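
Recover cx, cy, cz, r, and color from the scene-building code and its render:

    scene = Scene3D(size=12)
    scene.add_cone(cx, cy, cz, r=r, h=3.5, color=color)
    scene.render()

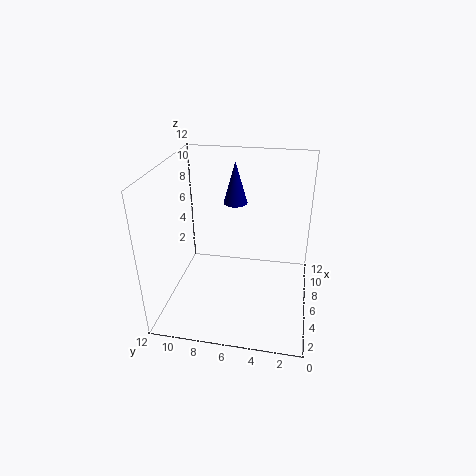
cx = 7.5, cy = 6.5, cz = 8.5, r = 1, color = 'navy'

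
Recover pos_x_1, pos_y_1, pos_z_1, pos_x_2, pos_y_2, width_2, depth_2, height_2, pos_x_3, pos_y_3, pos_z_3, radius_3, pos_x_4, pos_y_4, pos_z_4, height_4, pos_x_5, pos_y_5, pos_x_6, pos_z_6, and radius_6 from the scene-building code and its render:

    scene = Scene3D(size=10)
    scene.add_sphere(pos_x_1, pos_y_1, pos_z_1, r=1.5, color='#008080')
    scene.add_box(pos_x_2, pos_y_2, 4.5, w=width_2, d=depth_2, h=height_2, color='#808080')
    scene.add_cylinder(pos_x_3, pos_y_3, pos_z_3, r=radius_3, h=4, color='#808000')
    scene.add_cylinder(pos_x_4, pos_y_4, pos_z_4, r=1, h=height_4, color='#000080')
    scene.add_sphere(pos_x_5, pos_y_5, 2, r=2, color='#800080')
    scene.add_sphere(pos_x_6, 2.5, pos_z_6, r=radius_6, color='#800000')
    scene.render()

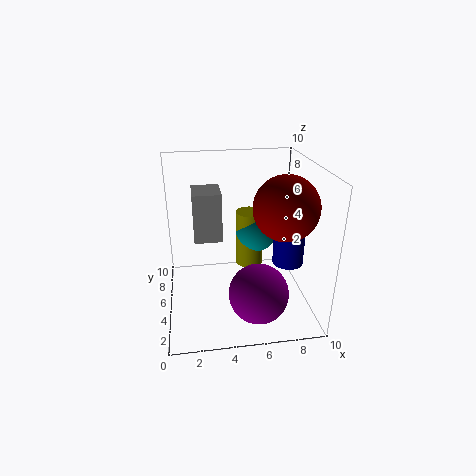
pos_x_1 = 6.5, pos_y_1 = 6, pos_z_1 = 5, pos_x_2 = 2, pos_y_2 = 5.5, width_2 = 2, depth_2 = 2.5, height_2 = 3.5, pos_x_3 = 6, pos_y_3 = 6, pos_z_3 = 2.5, radius_3 = 1, pos_x_4 = 8, pos_y_4 = 3, pos_z_4 = 4, height_4 = 4.5, pos_x_5 = 6, pos_y_5 = 2.5, pos_x_6 = 7.5, pos_z_6 = 8, radius_6 = 2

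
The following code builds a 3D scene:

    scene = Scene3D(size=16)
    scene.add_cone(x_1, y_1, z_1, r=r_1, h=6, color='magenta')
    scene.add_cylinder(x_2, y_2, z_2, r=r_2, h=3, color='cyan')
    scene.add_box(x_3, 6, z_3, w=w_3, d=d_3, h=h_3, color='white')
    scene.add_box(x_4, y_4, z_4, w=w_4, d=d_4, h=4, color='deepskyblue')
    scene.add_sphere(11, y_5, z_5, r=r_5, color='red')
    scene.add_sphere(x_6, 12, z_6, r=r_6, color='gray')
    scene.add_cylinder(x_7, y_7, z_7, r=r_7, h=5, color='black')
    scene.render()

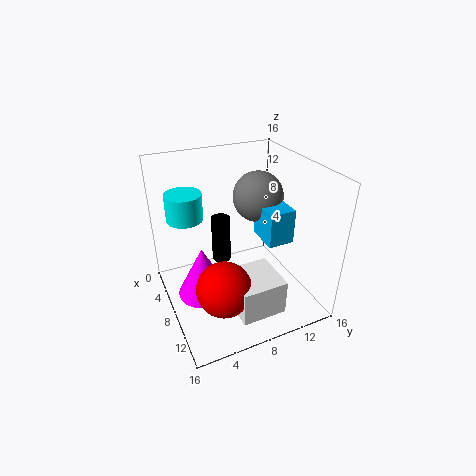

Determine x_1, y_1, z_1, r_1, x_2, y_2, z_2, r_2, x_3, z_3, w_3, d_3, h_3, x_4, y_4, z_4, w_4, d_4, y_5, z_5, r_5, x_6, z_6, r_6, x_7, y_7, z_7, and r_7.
x_1 = 7; y_1 = 4; z_1 = 1; r_1 = 3; x_2 = 5; y_2 = 3; z_2 = 10; r_2 = 2; x_3 = 9; z_3 = 1; w_3 = 5; d_3 = 5; h_3 = 4; x_4 = 6; y_4 = 11; z_4 = 7; w_4 = 4; d_4 = 3; y_5 = 5; z_5 = 4; r_5 = 3; x_6 = 5; z_6 = 11; r_6 = 3; x_7 = 8; y_7 = 6; z_7 = 6; r_7 = 1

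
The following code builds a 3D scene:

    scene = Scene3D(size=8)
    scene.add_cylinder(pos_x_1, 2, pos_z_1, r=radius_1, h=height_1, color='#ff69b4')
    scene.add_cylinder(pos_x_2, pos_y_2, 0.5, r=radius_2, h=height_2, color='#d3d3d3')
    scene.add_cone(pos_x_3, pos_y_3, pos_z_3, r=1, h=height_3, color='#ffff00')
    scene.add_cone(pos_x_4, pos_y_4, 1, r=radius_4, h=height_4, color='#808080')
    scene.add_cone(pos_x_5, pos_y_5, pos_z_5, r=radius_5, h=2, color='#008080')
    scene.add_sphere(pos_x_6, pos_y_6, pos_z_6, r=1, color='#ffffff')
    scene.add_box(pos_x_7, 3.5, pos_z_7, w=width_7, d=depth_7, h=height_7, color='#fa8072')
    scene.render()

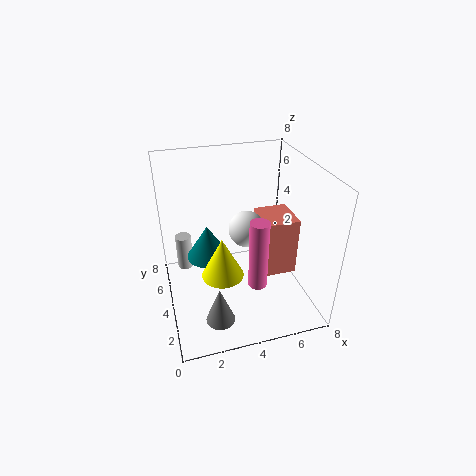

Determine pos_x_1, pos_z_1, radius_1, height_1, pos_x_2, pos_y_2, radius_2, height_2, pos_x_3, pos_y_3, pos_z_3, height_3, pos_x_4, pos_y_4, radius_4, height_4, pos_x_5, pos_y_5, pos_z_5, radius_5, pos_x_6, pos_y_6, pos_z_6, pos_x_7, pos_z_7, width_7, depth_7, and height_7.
pos_x_1 = 4.5
pos_z_1 = 2.25
radius_1 = 0.5
height_1 = 3.75
pos_x_2 = 1.25
pos_y_2 = 7
radius_2 = 0.5
height_2 = 2.25
pos_x_3 = 2.5
pos_y_3 = 1.5
pos_z_3 = 3.75
height_3 = 2
pos_x_4 = 2.25
pos_y_4 = 1.25
radius_4 = 0.75
height_4 = 2
pos_x_5 = 2.5
pos_y_5 = 5.25
pos_z_5 = 2.25
radius_5 = 1.25
pos_x_6 = 4.5
pos_y_6 = 4
pos_z_6 = 4.5
pos_x_7 = 5.5
pos_z_7 = 1.25
width_7 = 2
depth_7 = 2.25
height_7 = 3.5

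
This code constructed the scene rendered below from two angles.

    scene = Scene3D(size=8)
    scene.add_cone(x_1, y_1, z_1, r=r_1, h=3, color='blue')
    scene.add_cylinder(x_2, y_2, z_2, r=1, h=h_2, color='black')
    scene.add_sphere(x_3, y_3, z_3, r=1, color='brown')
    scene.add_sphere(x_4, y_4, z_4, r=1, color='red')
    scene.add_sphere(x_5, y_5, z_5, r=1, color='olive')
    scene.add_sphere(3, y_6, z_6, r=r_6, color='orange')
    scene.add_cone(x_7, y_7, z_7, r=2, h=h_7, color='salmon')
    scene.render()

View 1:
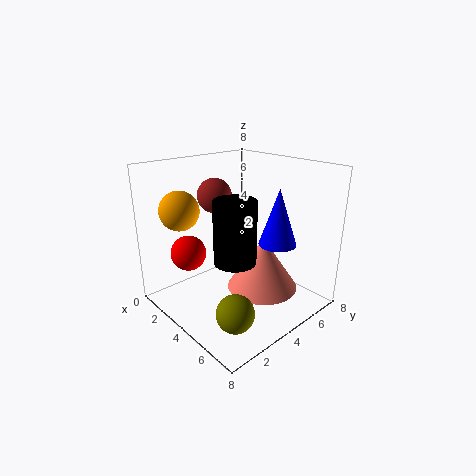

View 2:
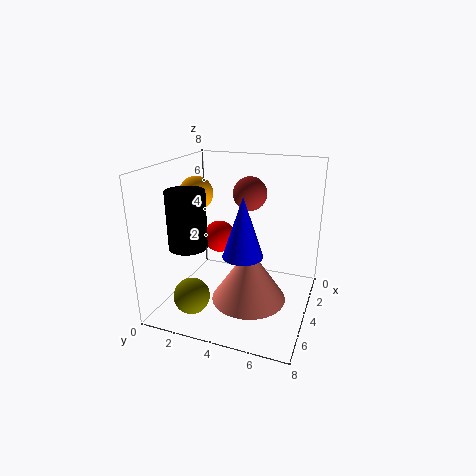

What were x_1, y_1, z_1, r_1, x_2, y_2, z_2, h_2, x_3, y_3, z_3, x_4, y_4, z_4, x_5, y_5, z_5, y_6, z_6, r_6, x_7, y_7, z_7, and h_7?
x_1 = 6; y_1 = 5; z_1 = 4; r_1 = 1; x_2 = 6; y_2 = 2; z_2 = 4; h_2 = 3; x_3 = 2; y_3 = 4; z_3 = 6; x_4 = 2; y_4 = 2; z_4 = 3; x_5 = 6; y_5 = 2; z_5 = 1; y_6 = 1; z_6 = 6; r_6 = 1; x_7 = 5; y_7 = 5; z_7 = 1; h_7 = 3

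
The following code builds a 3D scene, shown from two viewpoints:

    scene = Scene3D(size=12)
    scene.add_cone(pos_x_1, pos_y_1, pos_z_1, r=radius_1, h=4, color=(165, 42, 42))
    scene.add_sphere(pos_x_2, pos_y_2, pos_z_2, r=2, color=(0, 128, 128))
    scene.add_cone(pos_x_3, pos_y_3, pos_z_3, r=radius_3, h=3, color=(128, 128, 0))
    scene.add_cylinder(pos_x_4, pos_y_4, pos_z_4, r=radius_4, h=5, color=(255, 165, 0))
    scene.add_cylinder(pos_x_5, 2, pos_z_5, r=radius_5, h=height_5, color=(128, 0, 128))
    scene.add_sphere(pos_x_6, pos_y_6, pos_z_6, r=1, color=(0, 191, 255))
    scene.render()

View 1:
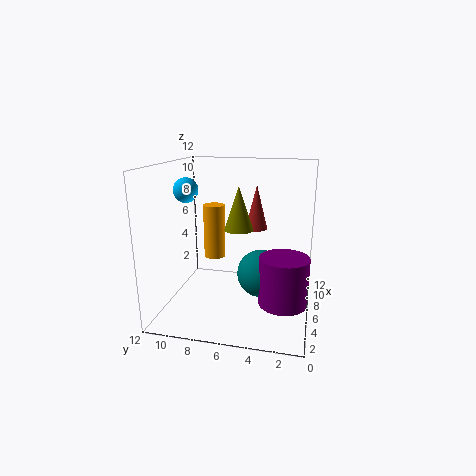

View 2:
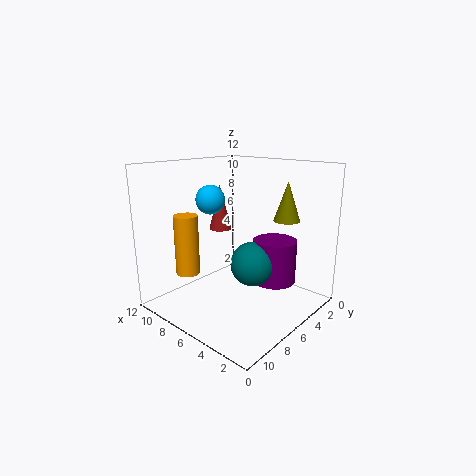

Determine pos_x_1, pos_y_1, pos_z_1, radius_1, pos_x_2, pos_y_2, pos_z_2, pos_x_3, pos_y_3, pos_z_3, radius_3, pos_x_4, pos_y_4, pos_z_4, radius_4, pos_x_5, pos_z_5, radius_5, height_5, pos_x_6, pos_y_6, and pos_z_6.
pos_x_1 = 9; pos_y_1 = 5; pos_z_1 = 6; radius_1 = 1; pos_x_2 = 6; pos_y_2 = 4; pos_z_2 = 3; pos_x_3 = 2; pos_y_3 = 5; pos_z_3 = 8; radius_3 = 1; pos_x_4 = 9; pos_y_4 = 9; pos_z_4 = 3; radius_4 = 1; pos_x_5 = 5; pos_z_5 = 1; radius_5 = 2; height_5 = 4; pos_x_6 = 5; pos_y_6 = 10; pos_z_6 = 10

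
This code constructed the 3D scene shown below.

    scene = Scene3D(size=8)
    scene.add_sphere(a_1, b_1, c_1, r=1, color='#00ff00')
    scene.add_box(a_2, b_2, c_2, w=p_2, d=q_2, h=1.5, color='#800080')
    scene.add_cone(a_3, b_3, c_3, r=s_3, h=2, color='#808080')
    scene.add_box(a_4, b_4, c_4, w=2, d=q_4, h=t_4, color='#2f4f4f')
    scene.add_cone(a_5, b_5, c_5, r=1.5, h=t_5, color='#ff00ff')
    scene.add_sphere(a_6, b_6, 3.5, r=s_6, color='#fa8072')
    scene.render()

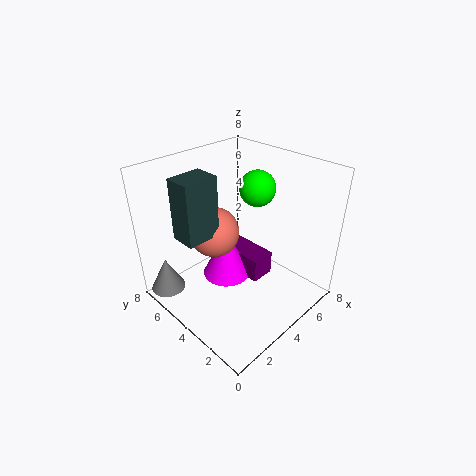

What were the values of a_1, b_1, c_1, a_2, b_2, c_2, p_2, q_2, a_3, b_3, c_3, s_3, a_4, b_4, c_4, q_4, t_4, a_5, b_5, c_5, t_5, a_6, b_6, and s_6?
a_1 = 5.5, b_1 = 4, c_1 = 6.5, a_2 = 5, b_2 = 3.5, c_2 = 0.5, p_2 = 1.5, q_2 = 3, a_3 = 1, b_3 = 7, c_3 = 0.5, s_3 = 1, a_4 = 1.5, b_4 = 5, c_4 = 4, q_4 = 1.5, t_4 = 3.5, a_5 = 4.5, b_5 = 5.5, c_5 = 0.5, t_5 = 3, a_6 = 4, b_6 = 6, s_6 = 1.5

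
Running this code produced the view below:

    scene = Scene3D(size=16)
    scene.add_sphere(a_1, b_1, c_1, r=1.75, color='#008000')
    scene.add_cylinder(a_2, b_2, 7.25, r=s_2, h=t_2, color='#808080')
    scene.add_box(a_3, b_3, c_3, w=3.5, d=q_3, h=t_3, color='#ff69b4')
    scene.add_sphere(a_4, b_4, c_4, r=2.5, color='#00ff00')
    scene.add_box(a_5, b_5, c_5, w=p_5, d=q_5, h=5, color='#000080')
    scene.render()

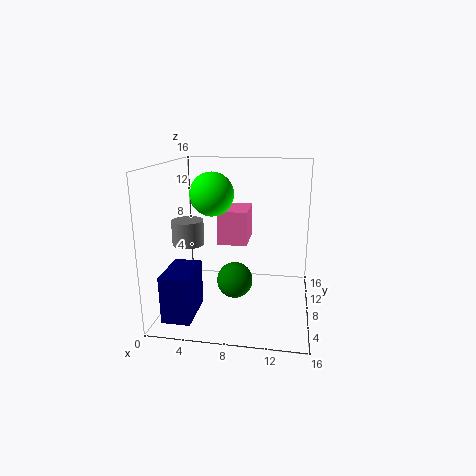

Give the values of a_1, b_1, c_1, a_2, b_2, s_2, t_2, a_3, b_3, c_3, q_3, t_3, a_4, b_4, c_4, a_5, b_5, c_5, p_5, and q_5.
a_1 = 8.5
b_1 = 3.25
c_1 = 5.25
a_2 = 2.5
b_2 = 7.25
s_2 = 1.75
t_2 = 2.75
a_3 = 5.25
b_3 = 9.5
c_3 = 6.5
q_3 = 5
t_3 = 4
a_4 = 4.75
b_4 = 9.5
c_4 = 12.5
a_5 = 1.25
b_5 = 1.25
c_5 = 0.75
p_5 = 3
q_5 = 5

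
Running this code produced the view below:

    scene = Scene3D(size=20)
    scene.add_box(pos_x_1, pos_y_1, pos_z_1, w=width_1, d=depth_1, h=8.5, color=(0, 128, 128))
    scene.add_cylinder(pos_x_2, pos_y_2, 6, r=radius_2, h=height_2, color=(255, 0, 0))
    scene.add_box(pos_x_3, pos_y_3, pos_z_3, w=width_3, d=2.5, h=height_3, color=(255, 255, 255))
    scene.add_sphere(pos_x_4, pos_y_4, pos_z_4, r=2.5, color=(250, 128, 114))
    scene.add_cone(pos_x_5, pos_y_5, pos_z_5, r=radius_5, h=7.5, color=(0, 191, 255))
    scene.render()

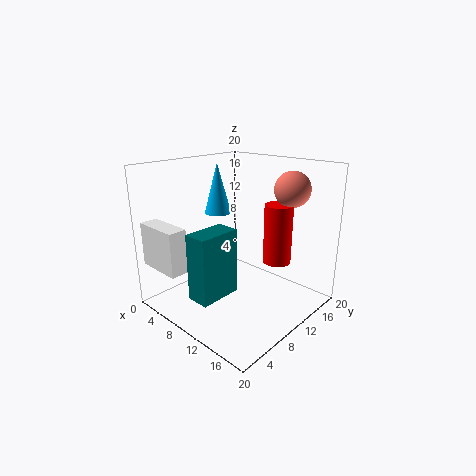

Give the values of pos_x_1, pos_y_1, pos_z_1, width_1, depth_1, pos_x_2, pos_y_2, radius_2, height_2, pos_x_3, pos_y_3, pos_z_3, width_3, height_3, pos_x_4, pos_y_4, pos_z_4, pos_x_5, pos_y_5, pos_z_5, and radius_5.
pos_x_1 = 10
pos_y_1 = 1
pos_z_1 = 4.5
width_1 = 3
depth_1 = 5.5
pos_x_2 = 13.5
pos_y_2 = 14.5
radius_2 = 2
height_2 = 8.5
pos_x_3 = 1
pos_y_3 = 0.5
pos_z_3 = 6.5
width_3 = 6.5
height_3 = 6
pos_x_4 = 14.5
pos_y_4 = 16
pos_z_4 = 16.5
pos_x_5 = 4
pos_y_5 = 12
pos_z_5 = 12
radius_5 = 2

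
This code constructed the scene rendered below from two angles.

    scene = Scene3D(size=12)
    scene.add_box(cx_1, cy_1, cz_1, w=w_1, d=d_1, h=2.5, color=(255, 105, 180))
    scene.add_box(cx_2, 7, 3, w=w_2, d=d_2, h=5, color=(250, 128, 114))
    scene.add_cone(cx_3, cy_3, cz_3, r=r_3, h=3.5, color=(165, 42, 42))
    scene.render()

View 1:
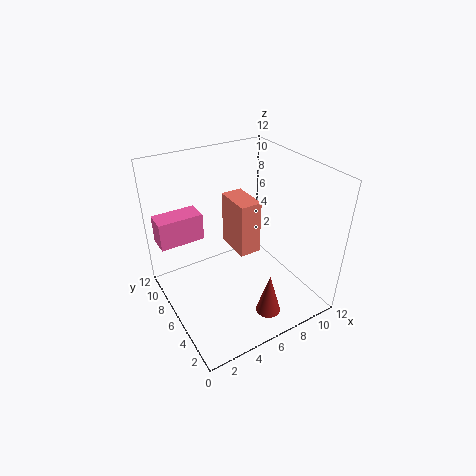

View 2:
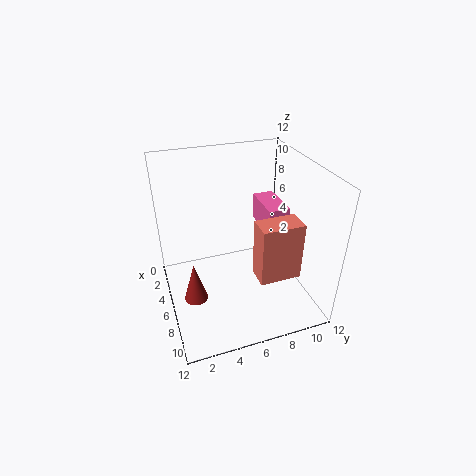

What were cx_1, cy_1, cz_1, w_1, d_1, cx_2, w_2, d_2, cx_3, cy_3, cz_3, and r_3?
cx_1 = 0.5; cy_1 = 9.5; cz_1 = 4.5; w_1 = 4; d_1 = 2; cx_2 = 7; w_2 = 2; d_2 = 3.5; cx_3 = 6.5; cy_3 = 2; cz_3 = 1; r_3 = 1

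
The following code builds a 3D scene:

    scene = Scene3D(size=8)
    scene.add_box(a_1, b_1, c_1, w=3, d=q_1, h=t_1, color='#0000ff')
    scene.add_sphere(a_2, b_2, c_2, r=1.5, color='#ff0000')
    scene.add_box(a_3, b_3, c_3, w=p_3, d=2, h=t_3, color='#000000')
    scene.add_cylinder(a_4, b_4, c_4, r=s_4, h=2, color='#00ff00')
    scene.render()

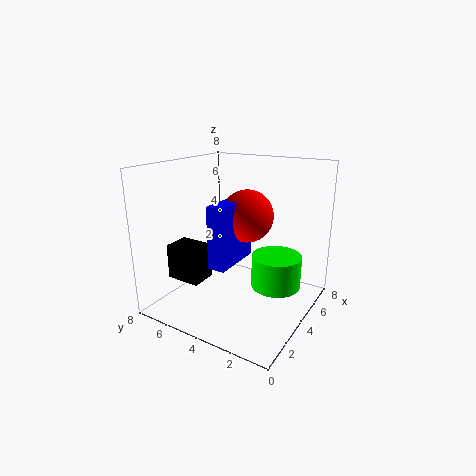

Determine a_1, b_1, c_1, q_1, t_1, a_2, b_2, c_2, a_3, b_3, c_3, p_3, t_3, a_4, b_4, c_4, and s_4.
a_1 = 2.5
b_1 = 4
c_1 = 2.5
q_1 = 1
t_1 = 3.5
a_2 = 5
b_2 = 4
c_2 = 5
a_3 = 2
b_3 = 5.5
c_3 = 1.5
p_3 = 1.5
t_3 = 2
a_4 = 6
b_4 = 2.5
c_4 = 0.5
s_4 = 1.5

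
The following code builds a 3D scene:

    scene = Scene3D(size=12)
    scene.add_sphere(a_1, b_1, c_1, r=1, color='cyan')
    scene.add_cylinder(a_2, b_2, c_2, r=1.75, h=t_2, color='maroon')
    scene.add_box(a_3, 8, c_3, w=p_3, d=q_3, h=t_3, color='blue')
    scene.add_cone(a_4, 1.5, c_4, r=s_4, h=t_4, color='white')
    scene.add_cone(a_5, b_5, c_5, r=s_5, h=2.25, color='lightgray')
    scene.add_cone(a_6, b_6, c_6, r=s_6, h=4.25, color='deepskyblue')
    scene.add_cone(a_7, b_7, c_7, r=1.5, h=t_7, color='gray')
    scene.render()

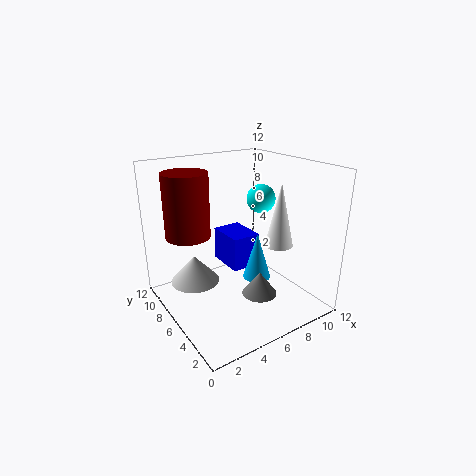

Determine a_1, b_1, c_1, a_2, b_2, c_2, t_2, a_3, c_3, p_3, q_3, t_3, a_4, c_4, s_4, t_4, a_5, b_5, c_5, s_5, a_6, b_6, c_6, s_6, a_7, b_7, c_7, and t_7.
a_1 = 5.75
b_1 = 2.75
c_1 = 10.25
a_2 = 2
b_2 = 7
c_2 = 6.75
t_2 = 5
a_3 = 7
c_3 = 1.5
p_3 = 2.75
q_3 = 3.75
t_3 = 3.25
a_4 = 6.5
c_4 = 7
s_4 = 1
t_4 = 4.5
a_5 = 2.5
b_5 = 7.25
c_5 = 2.5
s_5 = 2
a_6 = 8.25
b_6 = 6.25
c_6 = 1.5
s_6 = 1.25
a_7 = 7.25
b_7 = 4.5
c_7 = 1
t_7 = 2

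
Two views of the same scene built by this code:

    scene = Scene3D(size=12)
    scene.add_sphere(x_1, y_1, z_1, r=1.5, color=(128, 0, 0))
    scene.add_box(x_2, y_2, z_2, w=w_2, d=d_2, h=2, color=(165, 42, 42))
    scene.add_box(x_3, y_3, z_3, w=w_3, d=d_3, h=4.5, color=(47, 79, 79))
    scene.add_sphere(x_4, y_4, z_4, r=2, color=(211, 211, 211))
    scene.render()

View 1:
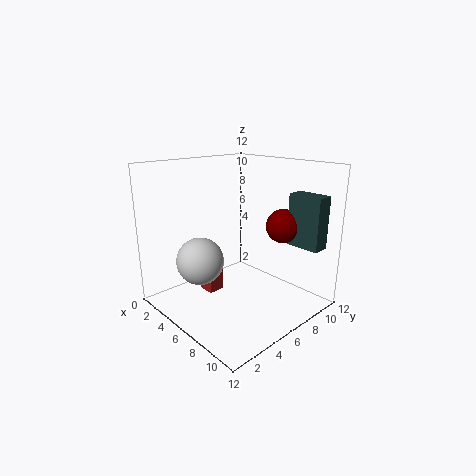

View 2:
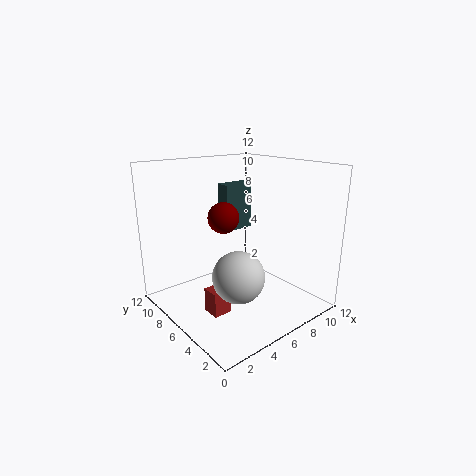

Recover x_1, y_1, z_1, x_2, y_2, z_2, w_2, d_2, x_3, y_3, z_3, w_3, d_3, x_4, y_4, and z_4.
x_1 = 7.5; y_1 = 10; z_1 = 6.5; x_2 = 2.5; y_2 = 4.5; z_2 = 0.5; w_2 = 1.5; d_2 = 1.5; x_3 = 8; y_3 = 10; z_3 = 5; w_3 = 3; d_3 = 1.5; x_4 = 4; y_4 = 3.5; z_4 = 4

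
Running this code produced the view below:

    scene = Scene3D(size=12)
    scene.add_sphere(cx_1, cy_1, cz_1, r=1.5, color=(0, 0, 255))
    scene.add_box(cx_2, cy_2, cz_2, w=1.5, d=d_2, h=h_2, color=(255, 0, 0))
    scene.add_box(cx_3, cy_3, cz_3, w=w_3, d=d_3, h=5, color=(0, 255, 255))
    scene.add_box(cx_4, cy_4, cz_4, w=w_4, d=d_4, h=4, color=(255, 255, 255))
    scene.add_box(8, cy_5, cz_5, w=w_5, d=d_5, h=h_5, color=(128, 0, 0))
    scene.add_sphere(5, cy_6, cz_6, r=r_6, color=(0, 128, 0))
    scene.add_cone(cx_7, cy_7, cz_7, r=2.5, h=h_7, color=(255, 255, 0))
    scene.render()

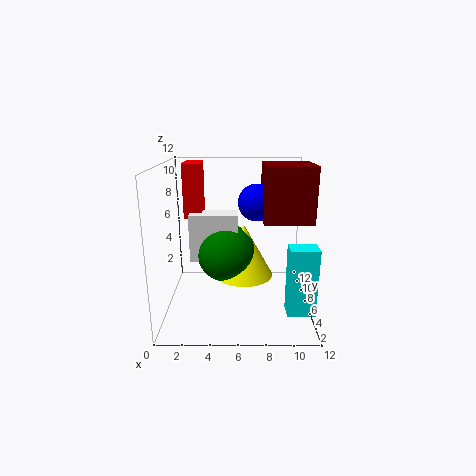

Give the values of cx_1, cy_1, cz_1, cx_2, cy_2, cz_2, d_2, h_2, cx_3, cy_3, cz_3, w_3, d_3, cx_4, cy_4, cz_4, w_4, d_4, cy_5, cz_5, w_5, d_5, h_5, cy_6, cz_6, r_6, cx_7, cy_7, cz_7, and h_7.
cx_1 = 7.5
cy_1 = 6
cz_1 = 9
cx_2 = 1.5
cy_2 = 6.5
cz_2 = 7.5
d_2 = 2.5
h_2 = 4.5
cx_3 = 9.5
cy_3 = 0.5
cz_3 = 2
w_3 = 2
d_3 = 1.5
cx_4 = 2
cy_4 = 5.5
cz_4 = 4
w_4 = 4
d_4 = 2
cy_5 = 4.5
cz_5 = 7.5
w_5 = 4
d_5 = 4
h_5 = 4.5
cy_6 = 6.5
cz_6 = 4.5
r_6 = 2.5
cx_7 = 6.5
cy_7 = 6.5
cz_7 = 2.5
h_7 = 4.5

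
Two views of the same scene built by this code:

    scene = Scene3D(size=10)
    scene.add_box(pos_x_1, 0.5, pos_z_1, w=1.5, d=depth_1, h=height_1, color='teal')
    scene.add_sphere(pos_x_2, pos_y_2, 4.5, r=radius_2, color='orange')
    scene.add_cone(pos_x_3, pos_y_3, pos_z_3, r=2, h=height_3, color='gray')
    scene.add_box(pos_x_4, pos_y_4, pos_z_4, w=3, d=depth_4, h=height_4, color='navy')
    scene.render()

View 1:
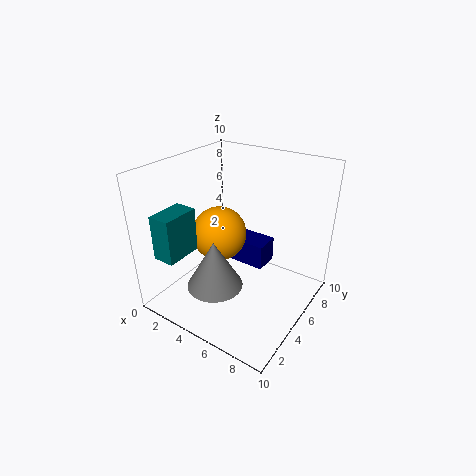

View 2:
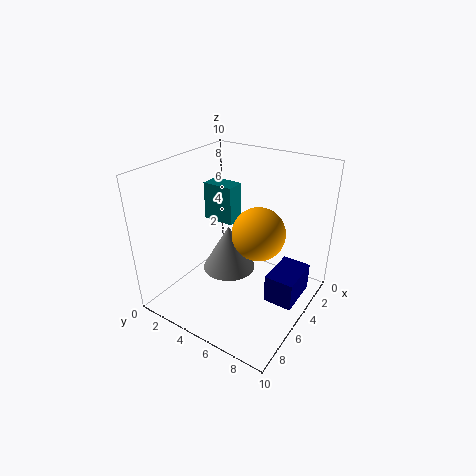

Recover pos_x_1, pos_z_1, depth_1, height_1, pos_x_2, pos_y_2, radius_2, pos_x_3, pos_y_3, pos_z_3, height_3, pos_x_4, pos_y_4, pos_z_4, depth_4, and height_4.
pos_x_1 = 1.5, pos_z_1 = 4.5, depth_1 = 2.5, height_1 = 3, pos_x_2 = 3, pos_y_2 = 5.5, radius_2 = 2, pos_x_3 = 4, pos_y_3 = 3.5, pos_z_3 = 1.5, height_3 = 3.5, pos_x_4 = 2.5, pos_y_4 = 7.5, pos_z_4 = 1, depth_4 = 2, height_4 = 2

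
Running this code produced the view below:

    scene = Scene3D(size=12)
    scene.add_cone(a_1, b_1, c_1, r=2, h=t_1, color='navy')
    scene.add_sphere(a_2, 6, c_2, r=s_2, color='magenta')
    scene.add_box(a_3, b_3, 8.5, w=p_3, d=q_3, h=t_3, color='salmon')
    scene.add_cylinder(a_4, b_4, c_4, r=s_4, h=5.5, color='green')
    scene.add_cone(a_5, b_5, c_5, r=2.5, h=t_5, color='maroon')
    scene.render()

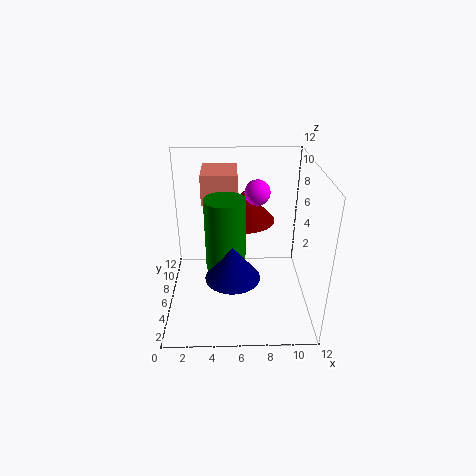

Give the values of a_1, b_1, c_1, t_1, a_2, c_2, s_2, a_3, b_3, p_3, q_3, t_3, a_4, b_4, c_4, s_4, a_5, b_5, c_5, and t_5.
a_1 = 5.5; b_1 = 2; c_1 = 5; t_1 = 2.5; a_2 = 7.5; c_2 = 10; s_2 = 1; a_3 = 3; b_3 = 7; p_3 = 3; q_3 = 3.5; t_3 = 2.5; a_4 = 5; b_4 = 3.5; c_4 = 5; s_4 = 1.5; a_5 = 6.5; b_5 = 6.5; c_5 = 7.5; t_5 = 2.5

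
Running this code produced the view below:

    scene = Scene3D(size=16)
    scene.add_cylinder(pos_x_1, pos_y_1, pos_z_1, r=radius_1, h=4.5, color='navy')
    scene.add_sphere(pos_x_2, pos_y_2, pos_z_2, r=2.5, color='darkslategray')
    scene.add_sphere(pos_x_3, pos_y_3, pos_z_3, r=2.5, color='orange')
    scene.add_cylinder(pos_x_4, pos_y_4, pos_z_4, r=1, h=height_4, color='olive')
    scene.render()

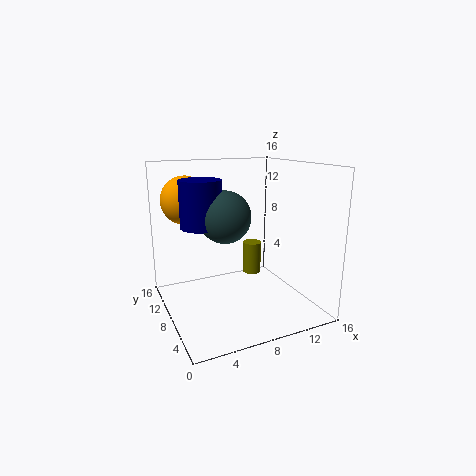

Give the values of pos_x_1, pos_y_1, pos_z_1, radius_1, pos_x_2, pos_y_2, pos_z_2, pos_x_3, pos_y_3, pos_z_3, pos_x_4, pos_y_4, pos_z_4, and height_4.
pos_x_1 = 3; pos_y_1 = 5.5; pos_z_1 = 10.5; radius_1 = 2; pos_x_2 = 5; pos_y_2 = 4.5; pos_z_2 = 11.5; pos_x_3 = 2.5; pos_y_3 = 9; pos_z_3 = 12.5; pos_x_4 = 9.5; pos_y_4 = 7.5; pos_z_4 = 4; height_4 = 3.5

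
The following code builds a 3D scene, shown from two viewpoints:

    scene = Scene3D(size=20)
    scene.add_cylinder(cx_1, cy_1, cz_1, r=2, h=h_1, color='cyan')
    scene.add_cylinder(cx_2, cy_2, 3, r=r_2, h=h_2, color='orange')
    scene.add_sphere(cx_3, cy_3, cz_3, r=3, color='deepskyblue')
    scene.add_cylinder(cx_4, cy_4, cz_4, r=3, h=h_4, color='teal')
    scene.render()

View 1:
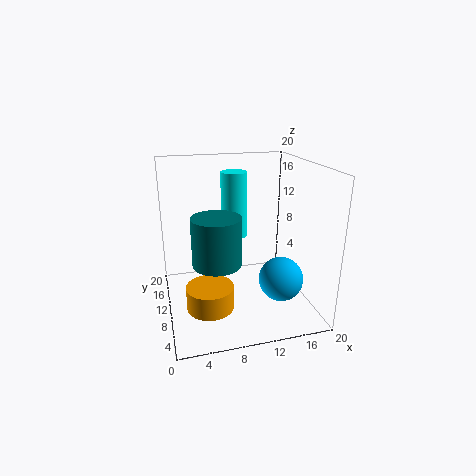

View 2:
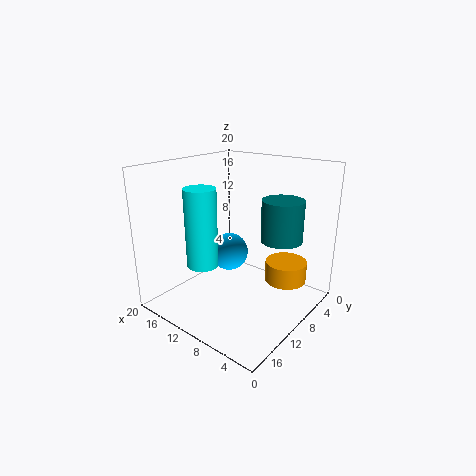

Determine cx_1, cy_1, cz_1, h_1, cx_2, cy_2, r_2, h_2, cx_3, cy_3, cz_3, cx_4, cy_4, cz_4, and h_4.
cx_1 = 11; cy_1 = 16; cz_1 = 8; h_1 = 10; cx_2 = 5; cy_2 = 5; r_2 = 3; h_2 = 3; cx_3 = 15; cy_3 = 6; cz_3 = 5; cx_4 = 6; cy_4 = 5; cz_4 = 9; h_4 = 6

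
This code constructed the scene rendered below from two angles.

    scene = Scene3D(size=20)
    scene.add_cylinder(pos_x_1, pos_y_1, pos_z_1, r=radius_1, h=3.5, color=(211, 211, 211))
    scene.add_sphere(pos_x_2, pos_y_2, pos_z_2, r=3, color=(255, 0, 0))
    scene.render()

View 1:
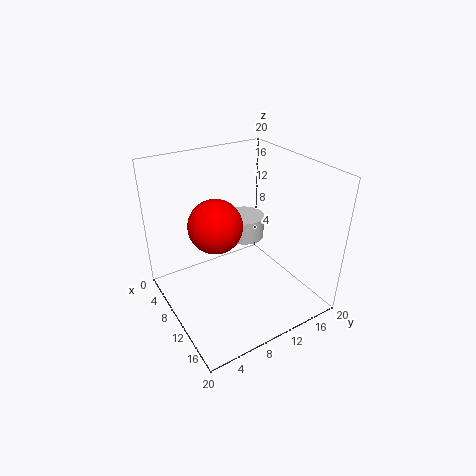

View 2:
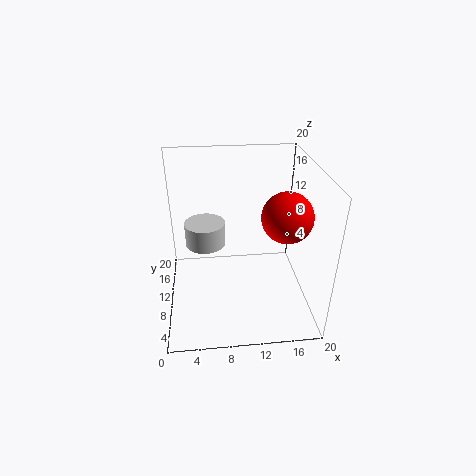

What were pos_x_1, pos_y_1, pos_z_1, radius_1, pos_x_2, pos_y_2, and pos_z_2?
pos_x_1 = 5.5; pos_y_1 = 14; pos_z_1 = 7; radius_1 = 3; pos_x_2 = 15; pos_y_2 = 4; pos_z_2 = 16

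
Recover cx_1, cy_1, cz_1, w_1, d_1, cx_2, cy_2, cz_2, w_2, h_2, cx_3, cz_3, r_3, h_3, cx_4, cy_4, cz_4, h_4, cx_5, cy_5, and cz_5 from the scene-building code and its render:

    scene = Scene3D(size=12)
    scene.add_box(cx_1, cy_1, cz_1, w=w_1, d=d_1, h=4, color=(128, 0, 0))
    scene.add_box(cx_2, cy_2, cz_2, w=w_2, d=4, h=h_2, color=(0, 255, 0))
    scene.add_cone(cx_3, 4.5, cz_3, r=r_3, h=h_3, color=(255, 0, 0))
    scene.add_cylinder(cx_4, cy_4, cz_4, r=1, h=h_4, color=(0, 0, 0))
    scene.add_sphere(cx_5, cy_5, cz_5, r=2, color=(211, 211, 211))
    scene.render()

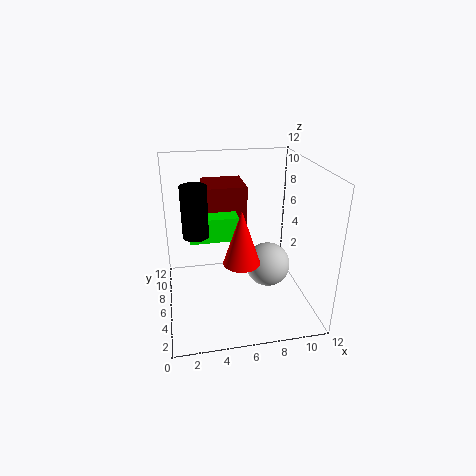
cx_1 = 3.5
cy_1 = 7
cz_1 = 6
w_1 = 3.5
d_1 = 3.5
cx_2 = 2
cy_2 = 5.5
cz_2 = 6
w_2 = 4
h_2 = 2
cx_3 = 6
cz_3 = 4.5
r_3 = 1.5
h_3 = 4.5
cx_4 = 2.5
cy_4 = 5
cz_4 = 7
h_4 = 4
cx_5 = 9
cy_5 = 7
cz_5 = 2.5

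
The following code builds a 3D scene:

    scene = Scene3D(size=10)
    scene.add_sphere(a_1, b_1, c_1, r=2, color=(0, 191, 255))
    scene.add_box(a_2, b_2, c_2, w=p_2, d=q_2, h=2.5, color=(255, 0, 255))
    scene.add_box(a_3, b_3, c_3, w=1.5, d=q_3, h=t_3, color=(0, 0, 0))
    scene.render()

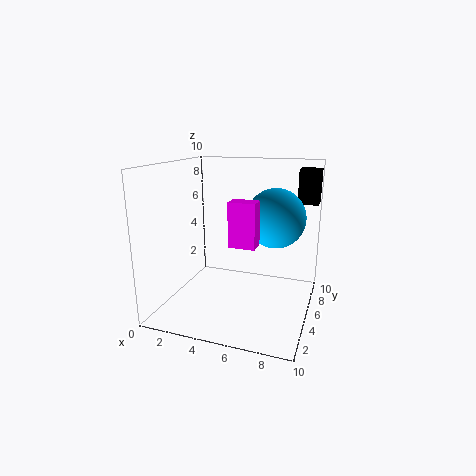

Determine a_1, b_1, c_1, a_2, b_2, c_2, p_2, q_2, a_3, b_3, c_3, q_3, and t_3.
a_1 = 7.5; b_1 = 5.5; c_1 = 6.5; a_2 = 6; b_2 = 0.5; c_2 = 6; p_2 = 1.5; q_2 = 1; a_3 = 8.5; b_3 = 8; c_3 = 7; q_3 = 1.5; t_3 = 2.5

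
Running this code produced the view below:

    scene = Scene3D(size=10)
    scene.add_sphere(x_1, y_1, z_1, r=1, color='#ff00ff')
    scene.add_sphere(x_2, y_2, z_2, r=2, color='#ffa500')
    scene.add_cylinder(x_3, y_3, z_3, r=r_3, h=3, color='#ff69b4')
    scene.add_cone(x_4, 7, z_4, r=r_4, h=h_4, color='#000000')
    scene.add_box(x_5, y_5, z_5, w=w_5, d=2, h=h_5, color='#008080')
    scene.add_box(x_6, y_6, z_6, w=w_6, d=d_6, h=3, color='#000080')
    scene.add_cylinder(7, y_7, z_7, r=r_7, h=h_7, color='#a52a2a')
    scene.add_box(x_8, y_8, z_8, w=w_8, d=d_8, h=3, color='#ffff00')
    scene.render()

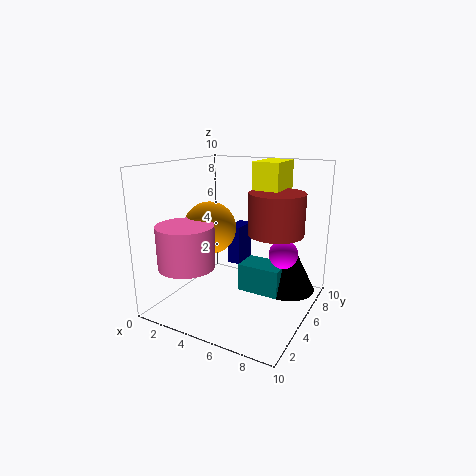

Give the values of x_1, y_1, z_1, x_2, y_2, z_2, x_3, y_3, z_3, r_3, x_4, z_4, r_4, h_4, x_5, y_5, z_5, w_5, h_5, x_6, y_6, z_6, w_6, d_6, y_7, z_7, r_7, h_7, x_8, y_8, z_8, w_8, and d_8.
x_1 = 8, y_1 = 6, z_1 = 4, x_2 = 2, y_2 = 6, z_2 = 5, x_3 = 2, y_3 = 3, z_3 = 3, r_3 = 2, x_4 = 8, z_4 = 1, r_4 = 2, h_4 = 4, x_5 = 5, y_5 = 5, z_5 = 1, w_5 = 3, h_5 = 2, x_6 = 3, y_6 = 7, z_6 = 2, w_6 = 1, d_6 = 2, y_7 = 7, z_7 = 5, r_7 = 2, h_7 = 3, x_8 = 5, y_8 = 7, z_8 = 7, w_8 = 2, d_8 = 3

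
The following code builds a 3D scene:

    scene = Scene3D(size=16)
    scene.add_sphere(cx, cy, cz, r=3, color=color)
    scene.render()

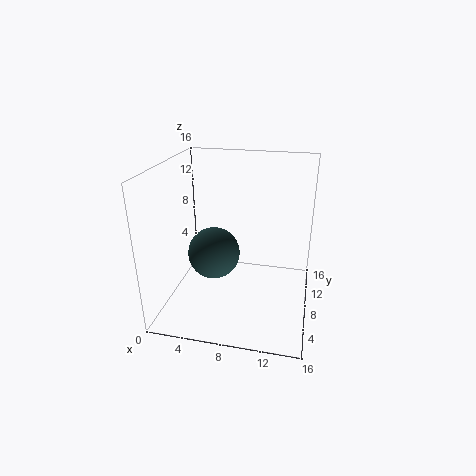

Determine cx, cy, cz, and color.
cx = 5; cy = 8.5; cz = 5.5; color = 'darkslategray'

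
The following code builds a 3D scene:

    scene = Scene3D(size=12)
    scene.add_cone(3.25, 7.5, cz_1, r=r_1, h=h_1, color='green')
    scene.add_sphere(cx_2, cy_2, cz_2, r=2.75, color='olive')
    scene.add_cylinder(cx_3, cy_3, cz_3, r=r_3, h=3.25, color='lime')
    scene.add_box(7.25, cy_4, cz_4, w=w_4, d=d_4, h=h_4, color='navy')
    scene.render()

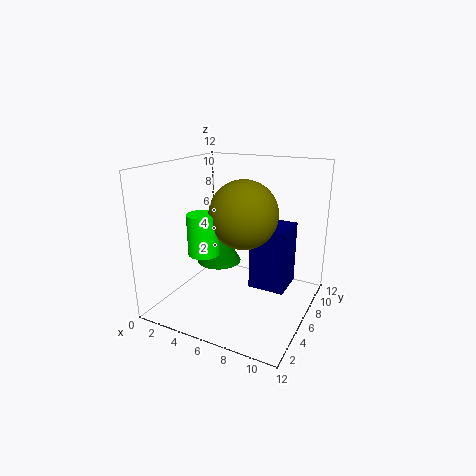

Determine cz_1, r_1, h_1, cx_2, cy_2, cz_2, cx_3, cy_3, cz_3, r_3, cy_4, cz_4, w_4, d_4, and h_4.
cz_1 = 2.75; r_1 = 2; h_1 = 3.5; cx_2 = 6.75; cy_2 = 5.5; cz_2 = 8.25; cx_3 = 4.25; cy_3 = 3.5; cz_3 = 5.25; r_3 = 1.25; cy_4 = 5.5; cz_4 = 2; w_4 = 3; d_4 = 3; h_4 = 5.25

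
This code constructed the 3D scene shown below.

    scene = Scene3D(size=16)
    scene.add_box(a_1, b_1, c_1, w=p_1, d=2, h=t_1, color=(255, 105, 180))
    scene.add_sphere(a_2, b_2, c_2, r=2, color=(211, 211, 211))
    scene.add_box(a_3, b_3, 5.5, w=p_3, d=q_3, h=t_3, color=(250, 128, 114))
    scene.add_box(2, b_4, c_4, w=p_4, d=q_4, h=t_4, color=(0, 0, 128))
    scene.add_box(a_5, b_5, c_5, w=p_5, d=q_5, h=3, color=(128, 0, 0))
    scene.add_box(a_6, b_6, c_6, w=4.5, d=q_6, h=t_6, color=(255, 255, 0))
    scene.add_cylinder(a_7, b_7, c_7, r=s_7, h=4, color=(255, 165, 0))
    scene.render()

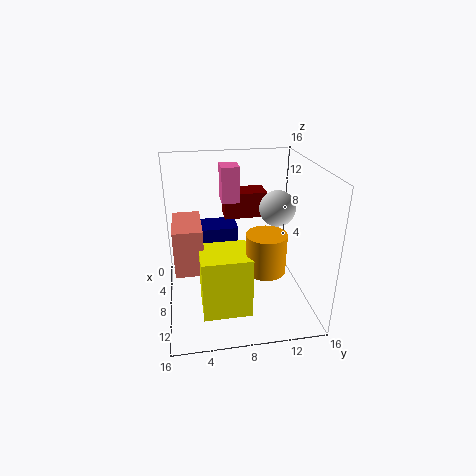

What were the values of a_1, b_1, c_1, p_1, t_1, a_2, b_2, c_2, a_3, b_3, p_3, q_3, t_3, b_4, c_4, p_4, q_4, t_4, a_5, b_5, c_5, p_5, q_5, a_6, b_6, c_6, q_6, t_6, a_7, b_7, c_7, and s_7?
a_1 = 4; b_1 = 6.5; c_1 = 11.5; p_1 = 2.5; t_1 = 4; a_2 = 7.5; b_2 = 12.5; c_2 = 11; a_3 = 5.5; b_3 = 1; p_3 = 5.5; q_3 = 3; t_3 = 5; b_4 = 4; c_4 = 1; p_4 = 3.5; q_4 = 4.5; t_4 = 7; a_5 = 2; b_5 = 7; c_5 = 9; p_5 = 3; q_5 = 5; a_6 = 9.5; b_6 = 3.5; c_6 = 2; q_6 = 5; t_6 = 6.5; a_7 = 12.5; b_7 = 10; c_7 = 6.5; s_7 = 2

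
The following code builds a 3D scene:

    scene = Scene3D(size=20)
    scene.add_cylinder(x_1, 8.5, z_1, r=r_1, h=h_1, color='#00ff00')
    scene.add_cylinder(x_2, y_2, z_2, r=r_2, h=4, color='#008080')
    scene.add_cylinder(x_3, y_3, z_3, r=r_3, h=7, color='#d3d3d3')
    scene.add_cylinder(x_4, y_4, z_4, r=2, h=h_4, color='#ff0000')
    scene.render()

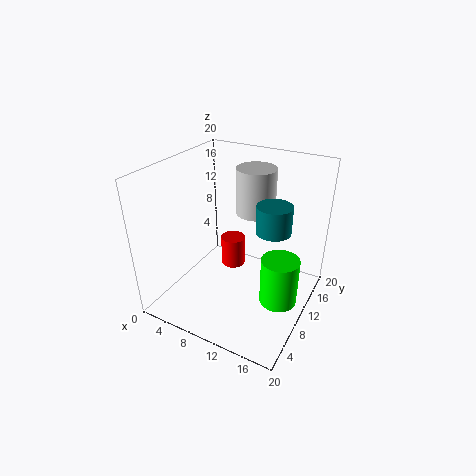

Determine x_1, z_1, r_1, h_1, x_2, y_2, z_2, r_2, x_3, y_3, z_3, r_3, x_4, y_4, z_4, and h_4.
x_1 = 17; z_1 = 3; r_1 = 2.5; h_1 = 6.5; x_2 = 14; y_2 = 13; z_2 = 10.5; r_2 = 2.5; x_3 = 9.5; y_3 = 16.5; z_3 = 11; r_3 = 3; x_4 = 5.5; y_4 = 16.5; z_4 = 0.5; h_4 = 5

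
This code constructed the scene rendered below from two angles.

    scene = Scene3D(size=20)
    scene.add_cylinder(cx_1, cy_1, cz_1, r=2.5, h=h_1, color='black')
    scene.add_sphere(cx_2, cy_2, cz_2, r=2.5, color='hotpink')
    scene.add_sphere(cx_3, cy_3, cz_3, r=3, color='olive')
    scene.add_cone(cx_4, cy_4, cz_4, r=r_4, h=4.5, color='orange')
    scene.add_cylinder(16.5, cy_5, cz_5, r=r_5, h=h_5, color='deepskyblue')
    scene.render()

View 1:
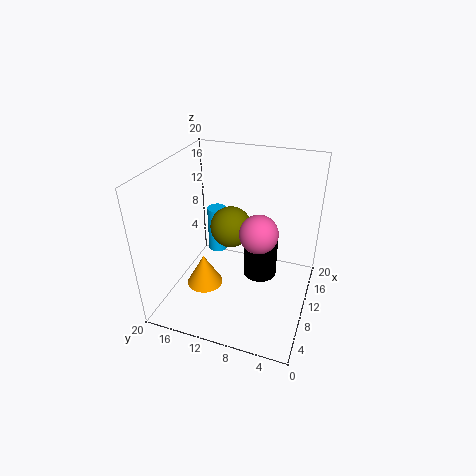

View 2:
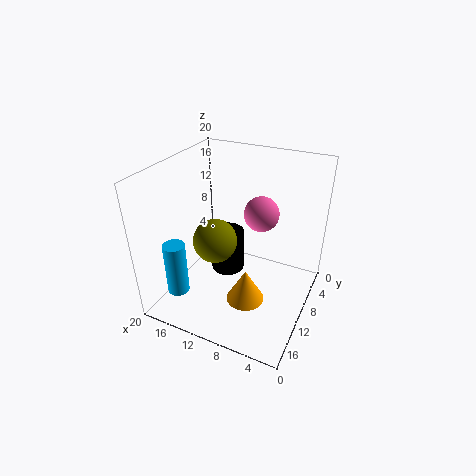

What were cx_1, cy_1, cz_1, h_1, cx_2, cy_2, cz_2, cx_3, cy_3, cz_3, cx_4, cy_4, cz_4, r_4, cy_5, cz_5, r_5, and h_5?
cx_1 = 13
cy_1 = 7.5
cz_1 = 2.5
h_1 = 6.5
cx_2 = 8
cy_2 = 6.5
cz_2 = 12.5
cx_3 = 12.5
cy_3 = 12
cz_3 = 10
cx_4 = 7
cy_4 = 14
cz_4 = 3.5
r_4 = 2.5
cy_5 = 16
cz_5 = 3
r_5 = 1.5
h_5 = 7.5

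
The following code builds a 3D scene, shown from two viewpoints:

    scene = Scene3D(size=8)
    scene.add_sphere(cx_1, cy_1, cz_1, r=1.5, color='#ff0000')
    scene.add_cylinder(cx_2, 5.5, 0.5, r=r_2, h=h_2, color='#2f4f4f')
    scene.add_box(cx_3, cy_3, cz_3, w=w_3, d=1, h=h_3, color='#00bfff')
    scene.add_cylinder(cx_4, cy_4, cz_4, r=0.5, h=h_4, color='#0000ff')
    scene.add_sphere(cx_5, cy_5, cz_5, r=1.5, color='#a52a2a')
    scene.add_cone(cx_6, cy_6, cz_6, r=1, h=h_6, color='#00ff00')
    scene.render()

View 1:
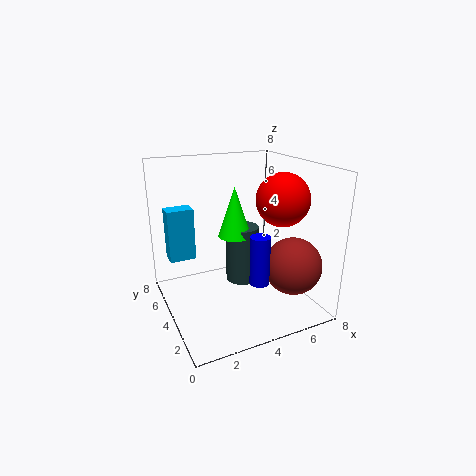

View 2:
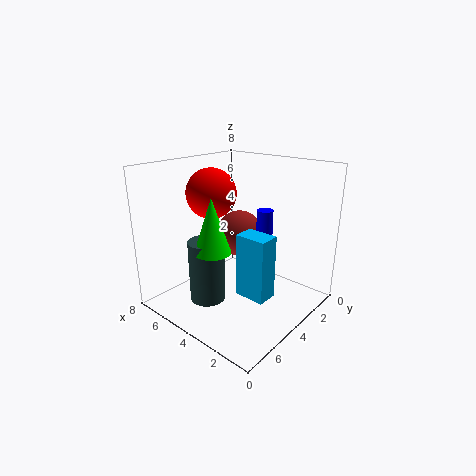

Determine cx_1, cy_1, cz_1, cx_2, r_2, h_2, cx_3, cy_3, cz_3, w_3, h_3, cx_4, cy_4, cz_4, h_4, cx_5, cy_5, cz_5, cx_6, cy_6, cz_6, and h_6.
cx_1 = 6.5
cy_1 = 3.5
cz_1 = 6
cx_2 = 5
r_2 = 1
h_2 = 3.5
cx_3 = 0.5
cy_3 = 5.5
cz_3 = 2.5
w_3 = 1.5
h_3 = 3
cx_4 = 4
cy_4 = 1.5
cz_4 = 2.5
h_4 = 2.5
cx_5 = 6
cy_5 = 1.5
cz_5 = 3
cx_6 = 4.5
cy_6 = 5.5
cz_6 = 3.5
h_6 = 3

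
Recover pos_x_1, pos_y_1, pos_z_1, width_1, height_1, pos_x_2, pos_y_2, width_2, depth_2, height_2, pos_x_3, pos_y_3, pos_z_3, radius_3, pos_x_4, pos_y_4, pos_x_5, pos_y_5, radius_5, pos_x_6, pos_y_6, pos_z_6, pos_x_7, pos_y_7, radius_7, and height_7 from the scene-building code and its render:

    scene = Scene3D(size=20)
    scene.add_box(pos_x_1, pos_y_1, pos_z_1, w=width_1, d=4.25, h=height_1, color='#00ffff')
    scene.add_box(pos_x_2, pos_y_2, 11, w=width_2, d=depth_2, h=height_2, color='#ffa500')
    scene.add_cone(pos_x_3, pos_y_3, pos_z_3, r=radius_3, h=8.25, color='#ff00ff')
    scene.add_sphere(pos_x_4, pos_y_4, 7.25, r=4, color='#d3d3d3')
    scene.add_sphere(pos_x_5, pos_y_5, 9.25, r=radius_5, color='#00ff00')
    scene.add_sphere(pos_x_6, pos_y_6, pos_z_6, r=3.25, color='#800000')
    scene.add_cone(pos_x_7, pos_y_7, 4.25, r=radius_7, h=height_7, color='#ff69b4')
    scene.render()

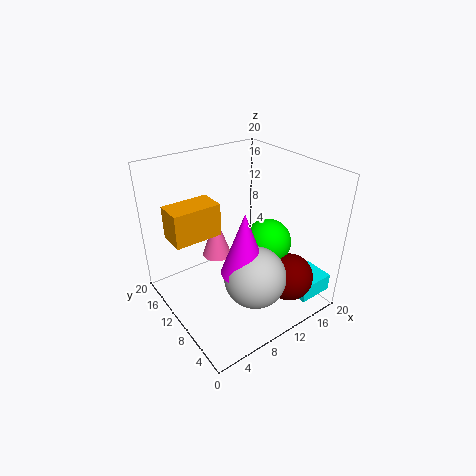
pos_x_1 = 14.75
pos_y_1 = 1
pos_z_1 = 2.25
width_1 = 5
height_1 = 2.5
pos_x_2 = 1.25
pos_y_2 = 10.75
width_2 = 6.5
depth_2 = 3.75
height_2 = 4.5
pos_x_3 = 7.75
pos_y_3 = 5.5
pos_z_3 = 8
radius_3 = 3
pos_x_4 = 8.75
pos_y_4 = 4.5
pos_x_5 = 13.5
pos_y_5 = 7.75
radius_5 = 3.25
pos_x_6 = 14.25
pos_y_6 = 3.75
pos_z_6 = 5.25
pos_x_7 = 10
pos_y_7 = 15.75
radius_7 = 2.25
height_7 = 6.5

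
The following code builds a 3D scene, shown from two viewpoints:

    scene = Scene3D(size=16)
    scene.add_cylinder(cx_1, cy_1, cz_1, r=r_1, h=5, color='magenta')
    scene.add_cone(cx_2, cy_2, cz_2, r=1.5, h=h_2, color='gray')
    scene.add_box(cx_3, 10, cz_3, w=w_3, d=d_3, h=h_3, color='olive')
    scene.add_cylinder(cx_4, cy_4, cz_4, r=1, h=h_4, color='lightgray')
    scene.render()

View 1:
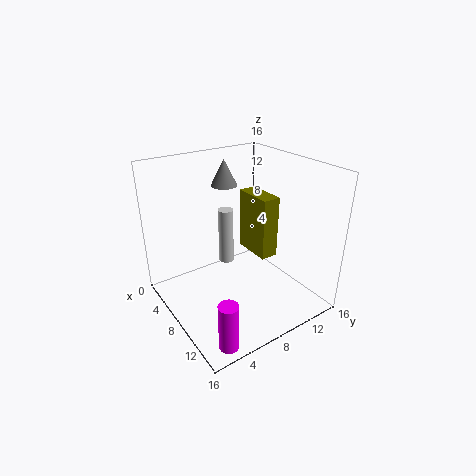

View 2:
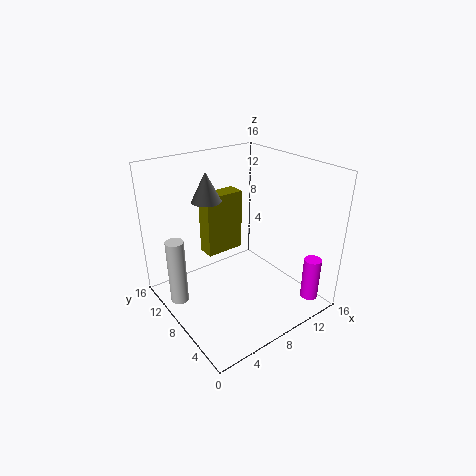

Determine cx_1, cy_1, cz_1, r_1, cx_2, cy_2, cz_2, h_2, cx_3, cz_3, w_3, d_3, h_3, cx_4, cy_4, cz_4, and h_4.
cx_1 = 14.5
cy_1 = 2.5
cz_1 = 0.5
r_1 = 1
cx_2 = 4.5
cy_2 = 8.5
cz_2 = 13
h_2 = 3
cx_3 = 5.5
cz_3 = 5.5
w_3 = 4.5
d_3 = 2
h_3 = 7
cx_4 = 1.5
cy_4 = 10.5
cz_4 = 1
h_4 = 7.5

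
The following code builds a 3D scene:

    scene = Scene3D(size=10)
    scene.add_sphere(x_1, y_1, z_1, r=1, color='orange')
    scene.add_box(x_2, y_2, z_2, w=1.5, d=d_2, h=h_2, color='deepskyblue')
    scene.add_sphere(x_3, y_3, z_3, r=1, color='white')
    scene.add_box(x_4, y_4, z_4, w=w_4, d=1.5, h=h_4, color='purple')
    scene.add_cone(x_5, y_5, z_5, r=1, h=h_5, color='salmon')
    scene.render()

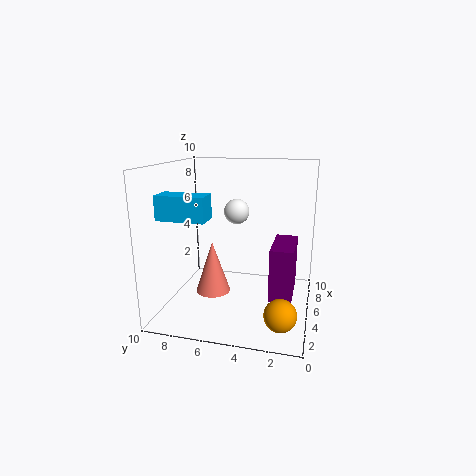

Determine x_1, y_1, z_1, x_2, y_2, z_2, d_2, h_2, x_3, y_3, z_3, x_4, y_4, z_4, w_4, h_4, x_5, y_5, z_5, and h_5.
x_1 = 1.5; y_1 = 1.5; z_1 = 1.5; x_2 = 1; y_2 = 6; z_2 = 7; d_2 = 3; h_2 = 1.5; x_3 = 8.5; y_3 = 6; z_3 = 6; x_4 = 3; y_4 = 1; z_4 = 1.5; w_4 = 3.5; h_4 = 3.5; x_5 = 1; y_5 = 5.5; z_5 = 3; h_5 = 3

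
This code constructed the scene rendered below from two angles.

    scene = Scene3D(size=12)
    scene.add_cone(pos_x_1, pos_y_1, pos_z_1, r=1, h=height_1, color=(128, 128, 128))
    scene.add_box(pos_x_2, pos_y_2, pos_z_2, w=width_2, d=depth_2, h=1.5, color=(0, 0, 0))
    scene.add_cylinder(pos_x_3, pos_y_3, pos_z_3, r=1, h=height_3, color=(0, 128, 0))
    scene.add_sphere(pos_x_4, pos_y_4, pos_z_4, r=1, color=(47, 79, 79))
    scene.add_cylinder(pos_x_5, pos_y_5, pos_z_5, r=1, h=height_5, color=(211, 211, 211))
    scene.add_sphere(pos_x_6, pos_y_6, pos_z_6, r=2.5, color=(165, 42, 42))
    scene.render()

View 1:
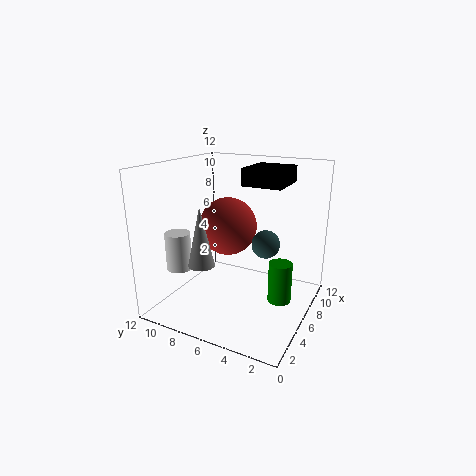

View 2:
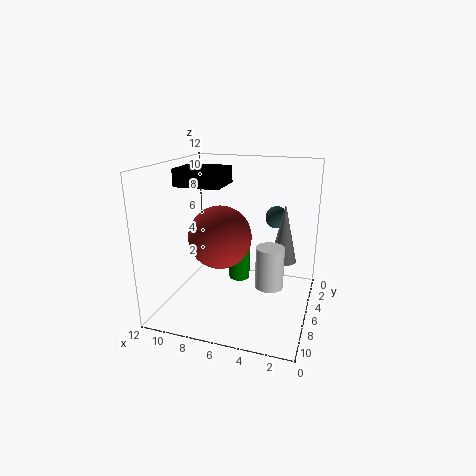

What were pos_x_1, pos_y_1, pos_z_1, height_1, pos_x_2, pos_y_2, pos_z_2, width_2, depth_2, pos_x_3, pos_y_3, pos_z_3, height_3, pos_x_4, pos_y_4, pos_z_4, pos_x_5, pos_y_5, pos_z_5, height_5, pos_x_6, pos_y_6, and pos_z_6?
pos_x_1 = 2
pos_y_1 = 7
pos_z_1 = 5
height_1 = 4.5
pos_x_2 = 7.5
pos_y_2 = 3
pos_z_2 = 10
width_2 = 4
depth_2 = 3.5
pos_x_3 = 7
pos_y_3 = 2.5
pos_z_3 = 0.5
height_3 = 3.5
pos_x_4 = 3.5
pos_y_4 = 2.5
pos_z_4 = 7
pos_x_5 = 2.5
pos_y_5 = 9.5
pos_z_5 = 4
height_5 = 3
pos_x_6 = 7
pos_y_6 = 7.5
pos_z_6 = 6.5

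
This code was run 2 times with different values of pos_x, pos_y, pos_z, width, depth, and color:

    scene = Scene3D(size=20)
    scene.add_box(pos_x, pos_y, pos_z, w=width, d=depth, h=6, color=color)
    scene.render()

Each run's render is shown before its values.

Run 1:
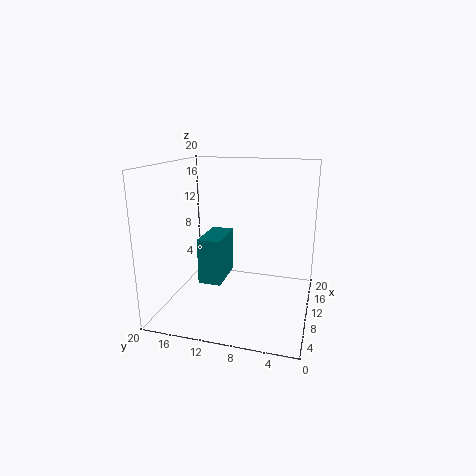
pos_x = 5; pos_y = 11; pos_z = 5; width = 6; depth = 3; color = 'teal'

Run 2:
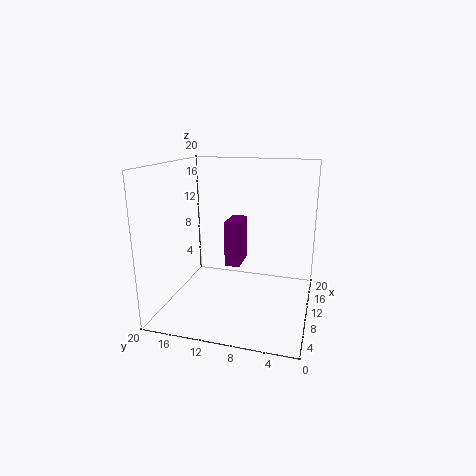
pos_x = 7; pos_y = 9; pos_z = 7; width = 4; depth = 2; color = 'purple'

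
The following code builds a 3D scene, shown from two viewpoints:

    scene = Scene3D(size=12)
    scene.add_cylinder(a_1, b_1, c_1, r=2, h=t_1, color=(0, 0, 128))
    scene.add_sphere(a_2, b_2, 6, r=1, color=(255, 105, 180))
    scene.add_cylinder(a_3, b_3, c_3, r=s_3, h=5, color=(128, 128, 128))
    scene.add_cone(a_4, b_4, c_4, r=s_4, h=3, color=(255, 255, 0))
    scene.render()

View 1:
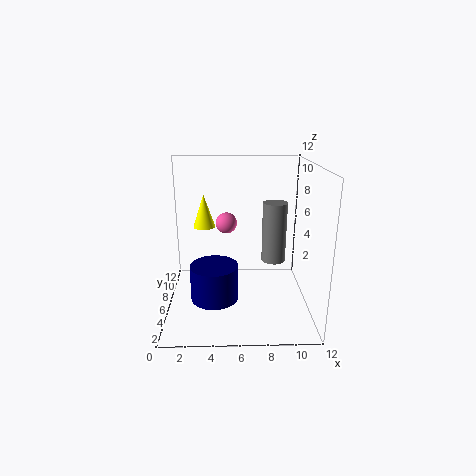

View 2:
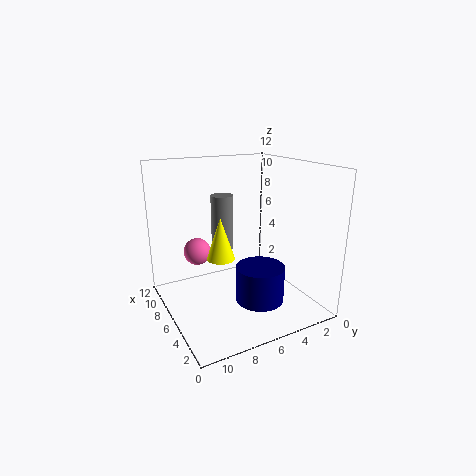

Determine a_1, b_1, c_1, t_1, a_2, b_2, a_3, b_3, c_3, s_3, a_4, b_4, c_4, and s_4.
a_1 = 4; b_1 = 5; c_1 = 1; t_1 = 3; a_2 = 5; b_2 = 10; a_3 = 9; b_3 = 6; c_3 = 4; s_3 = 1; a_4 = 3; b_4 = 9; c_4 = 6; s_4 = 1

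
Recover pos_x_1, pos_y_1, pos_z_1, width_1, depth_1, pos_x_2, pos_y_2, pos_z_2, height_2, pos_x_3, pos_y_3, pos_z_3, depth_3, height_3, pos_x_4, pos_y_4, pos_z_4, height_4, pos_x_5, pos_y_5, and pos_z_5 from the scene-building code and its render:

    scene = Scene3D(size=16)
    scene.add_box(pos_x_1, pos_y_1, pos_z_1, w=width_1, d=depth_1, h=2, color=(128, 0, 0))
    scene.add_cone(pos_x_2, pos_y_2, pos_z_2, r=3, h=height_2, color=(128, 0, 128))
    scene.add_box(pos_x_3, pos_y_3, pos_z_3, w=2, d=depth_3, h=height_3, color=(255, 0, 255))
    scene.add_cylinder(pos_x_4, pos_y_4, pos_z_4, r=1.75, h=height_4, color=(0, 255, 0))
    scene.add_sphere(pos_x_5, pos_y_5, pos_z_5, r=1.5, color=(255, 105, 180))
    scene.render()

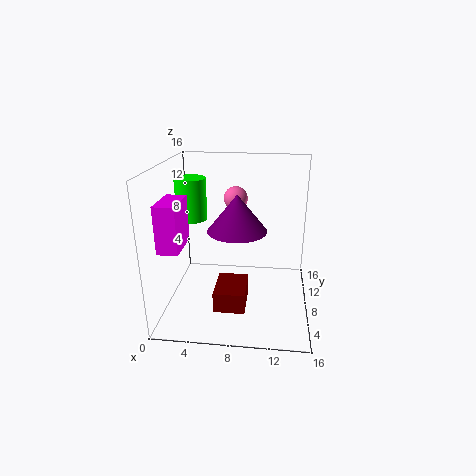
pos_x_1 = 6.5
pos_y_1 = 0.5
pos_z_1 = 3.5
width_1 = 3
depth_1 = 4
pos_x_2 = 8.25
pos_y_2 = 5.25
pos_z_2 = 10
height_2 = 3.75
pos_x_3 = 1.5
pos_y_3 = 0.5
pos_z_3 = 9.25
depth_3 = 4
height_3 = 4.5
pos_x_4 = 2.5
pos_y_4 = 9.5
pos_z_4 = 9.5
height_4 = 4.75
pos_x_5 = 7
pos_y_5 = 14
pos_z_5 = 10.75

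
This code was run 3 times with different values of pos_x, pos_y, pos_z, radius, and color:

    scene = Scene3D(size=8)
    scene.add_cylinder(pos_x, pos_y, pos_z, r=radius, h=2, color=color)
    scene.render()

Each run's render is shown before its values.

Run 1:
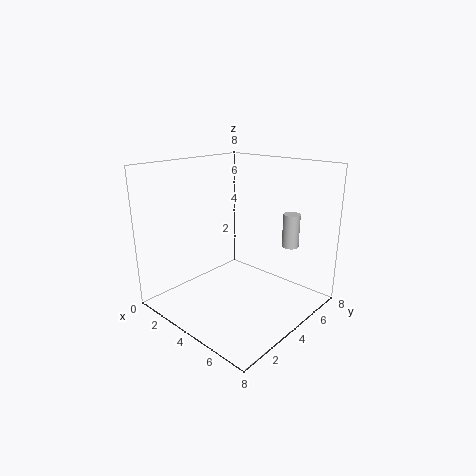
pos_x = 5.5, pos_y = 7, pos_z = 3, radius = 0.5, color = 'lightgray'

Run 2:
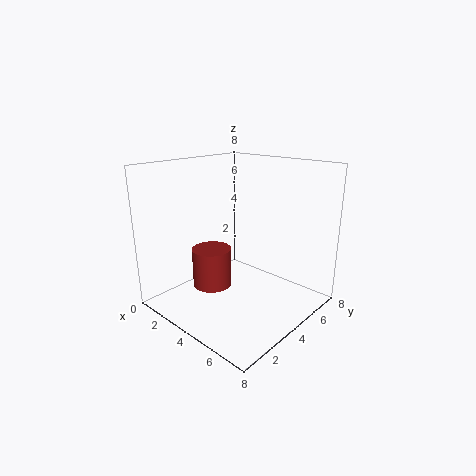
pos_x = 4, pos_y = 2, pos_z = 2, radius = 1, color = 'brown'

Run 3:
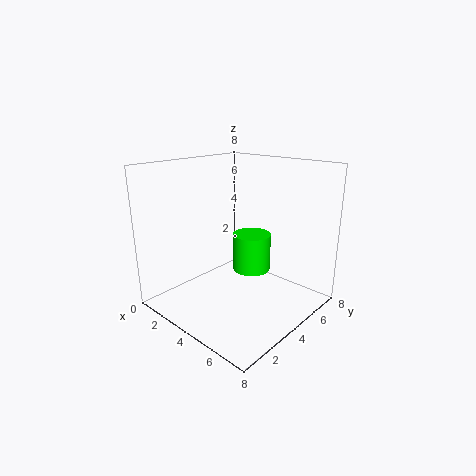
pos_x = 5, pos_y = 4, pos_z = 2.5, radius = 1, color = 'lime'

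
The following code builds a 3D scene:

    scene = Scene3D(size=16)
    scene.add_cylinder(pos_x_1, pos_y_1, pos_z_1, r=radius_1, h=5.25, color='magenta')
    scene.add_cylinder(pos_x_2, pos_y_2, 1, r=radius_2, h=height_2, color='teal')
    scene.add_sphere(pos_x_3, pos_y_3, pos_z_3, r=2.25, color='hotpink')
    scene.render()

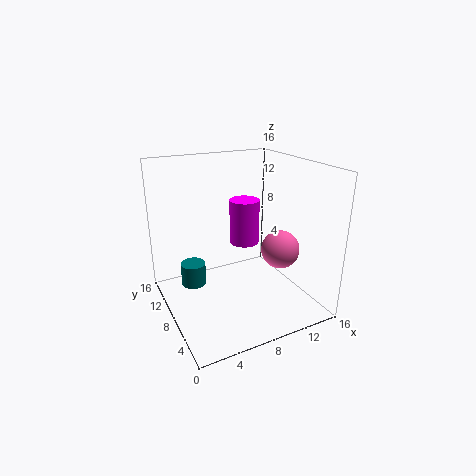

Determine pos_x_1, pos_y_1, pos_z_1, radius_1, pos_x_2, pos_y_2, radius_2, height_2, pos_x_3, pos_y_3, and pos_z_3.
pos_x_1 = 10; pos_y_1 = 10.25; pos_z_1 = 6.25; radius_1 = 1.75; pos_x_2 = 4; pos_y_2 = 12.25; radius_2 = 1.5; height_2 = 2.75; pos_x_3 = 13.25; pos_y_3 = 7.25; pos_z_3 = 5.75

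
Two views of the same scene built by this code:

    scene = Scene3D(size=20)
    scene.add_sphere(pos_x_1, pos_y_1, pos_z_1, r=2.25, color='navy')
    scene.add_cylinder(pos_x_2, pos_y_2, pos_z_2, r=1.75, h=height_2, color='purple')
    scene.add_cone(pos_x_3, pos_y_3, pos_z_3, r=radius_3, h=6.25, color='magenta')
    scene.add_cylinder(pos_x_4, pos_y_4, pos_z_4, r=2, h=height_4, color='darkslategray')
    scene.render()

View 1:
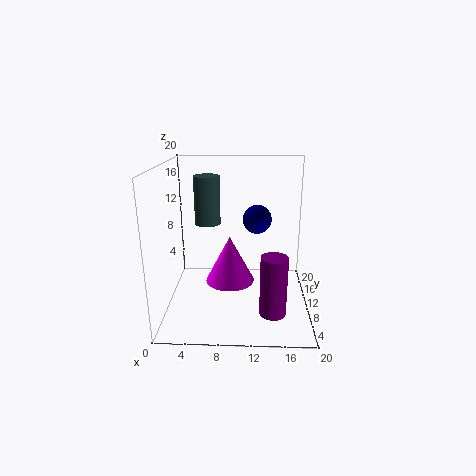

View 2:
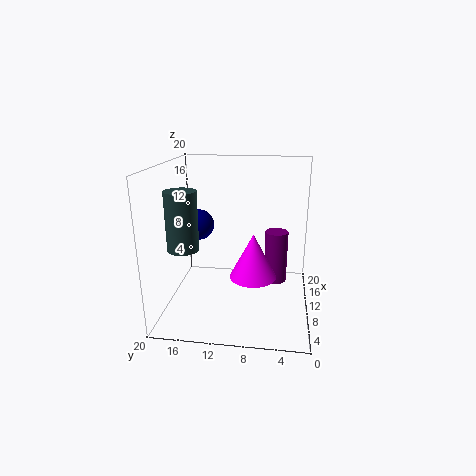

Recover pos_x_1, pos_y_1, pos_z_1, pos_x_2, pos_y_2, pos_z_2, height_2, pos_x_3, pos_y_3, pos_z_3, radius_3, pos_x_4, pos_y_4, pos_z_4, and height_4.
pos_x_1 = 12.75; pos_y_1 = 16.25; pos_z_1 = 10.75; pos_x_2 = 14.75; pos_y_2 = 4.75; pos_z_2 = 1.5; height_2 = 8; pos_x_3 = 9; pos_y_3 = 7.75; pos_z_3 = 4.75; radius_3 = 3.25; pos_x_4 = 5; pos_y_4 = 16.25; pos_z_4 = 10; height_4 = 7.5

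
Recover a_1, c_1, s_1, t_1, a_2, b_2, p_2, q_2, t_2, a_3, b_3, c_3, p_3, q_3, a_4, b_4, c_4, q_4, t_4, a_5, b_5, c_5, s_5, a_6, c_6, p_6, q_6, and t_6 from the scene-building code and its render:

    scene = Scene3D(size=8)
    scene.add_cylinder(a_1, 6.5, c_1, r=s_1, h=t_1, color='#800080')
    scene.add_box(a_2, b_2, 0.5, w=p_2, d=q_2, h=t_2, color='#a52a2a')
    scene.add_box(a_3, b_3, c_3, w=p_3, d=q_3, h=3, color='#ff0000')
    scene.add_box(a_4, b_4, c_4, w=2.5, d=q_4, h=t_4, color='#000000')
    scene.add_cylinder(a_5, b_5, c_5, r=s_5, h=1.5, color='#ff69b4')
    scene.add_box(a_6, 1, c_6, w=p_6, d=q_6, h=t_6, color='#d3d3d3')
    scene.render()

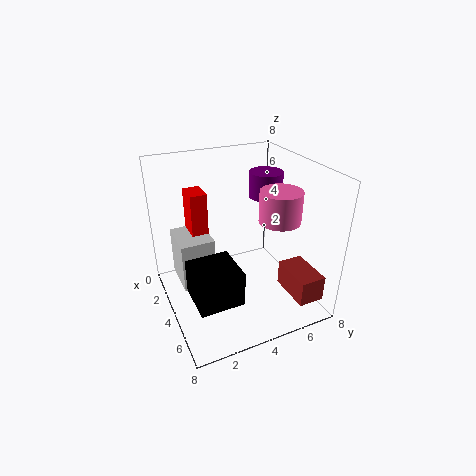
a_1 = 2.5, c_1 = 5.5, s_1 = 1, t_1 = 1.5, a_2 = 4.5, b_2 = 6.5, p_2 = 2.5, q_2 = 1.5, t_2 = 1.5, a_3 = 0.5, b_3 = 2, c_3 = 3, p_3 = 1.5, q_3 = 1, a_4 = 3.5, b_4 = 1, c_4 = 1, q_4 = 2.5, t_4 = 2, a_5 = 6.5, b_5 = 5, c_5 = 6, s_5 = 1, a_6 = 0.5, c_6 = 0.5, p_6 = 2.5, q_6 = 2, t_6 = 3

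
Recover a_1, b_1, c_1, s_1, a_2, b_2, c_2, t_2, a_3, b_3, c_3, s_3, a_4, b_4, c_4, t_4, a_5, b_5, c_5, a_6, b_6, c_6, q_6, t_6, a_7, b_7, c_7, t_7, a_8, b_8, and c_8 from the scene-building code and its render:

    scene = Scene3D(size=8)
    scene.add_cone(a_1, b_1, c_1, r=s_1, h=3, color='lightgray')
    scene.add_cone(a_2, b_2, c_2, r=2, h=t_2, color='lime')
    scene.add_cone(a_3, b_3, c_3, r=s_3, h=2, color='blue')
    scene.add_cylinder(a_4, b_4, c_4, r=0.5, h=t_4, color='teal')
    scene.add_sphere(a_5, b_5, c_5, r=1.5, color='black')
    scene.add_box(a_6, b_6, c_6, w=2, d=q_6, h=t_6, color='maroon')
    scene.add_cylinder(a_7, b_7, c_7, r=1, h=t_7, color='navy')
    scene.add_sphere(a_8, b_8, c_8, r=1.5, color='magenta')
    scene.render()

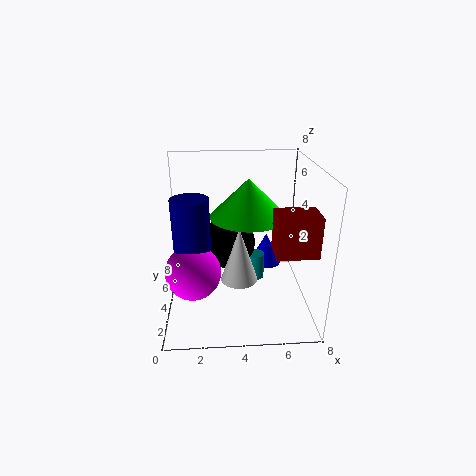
a_1 = 4
b_1 = 3
c_1 = 2
s_1 = 1
a_2 = 4.5
b_2 = 3.5
c_2 = 5.5
t_2 = 2
a_3 = 6
b_3 = 6.5
c_3 = 1
s_3 = 1
a_4 = 5
b_4 = 4
c_4 = 1.5
t_4 = 1.5
a_5 = 3.5
b_5 = 4.5
c_5 = 3.5
a_6 = 5.5
b_6 = 0.5
c_6 = 4.5
q_6 = 1.5
t_6 = 2
a_7 = 1.5
b_7 = 3.5
c_7 = 2.5
t_7 = 4
a_8 = 1.5
b_8 = 3
c_8 = 2.5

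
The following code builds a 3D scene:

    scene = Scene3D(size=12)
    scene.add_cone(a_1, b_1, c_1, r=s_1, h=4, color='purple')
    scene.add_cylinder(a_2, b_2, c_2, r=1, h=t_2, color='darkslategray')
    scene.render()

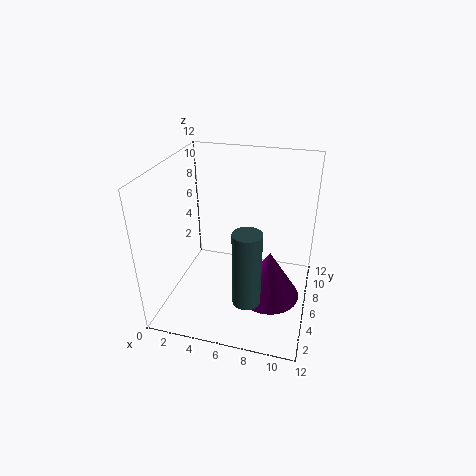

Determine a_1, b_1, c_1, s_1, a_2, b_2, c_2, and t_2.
a_1 = 9
b_1 = 4.5
c_1 = 2
s_1 = 2.5
a_2 = 8
b_2 = 1
c_2 = 4
t_2 = 5.5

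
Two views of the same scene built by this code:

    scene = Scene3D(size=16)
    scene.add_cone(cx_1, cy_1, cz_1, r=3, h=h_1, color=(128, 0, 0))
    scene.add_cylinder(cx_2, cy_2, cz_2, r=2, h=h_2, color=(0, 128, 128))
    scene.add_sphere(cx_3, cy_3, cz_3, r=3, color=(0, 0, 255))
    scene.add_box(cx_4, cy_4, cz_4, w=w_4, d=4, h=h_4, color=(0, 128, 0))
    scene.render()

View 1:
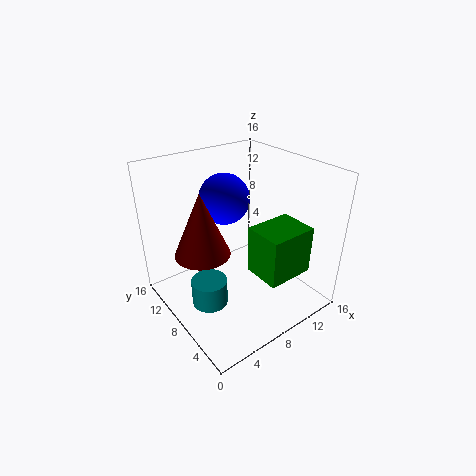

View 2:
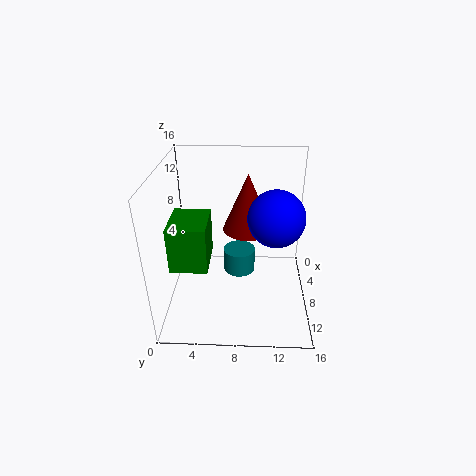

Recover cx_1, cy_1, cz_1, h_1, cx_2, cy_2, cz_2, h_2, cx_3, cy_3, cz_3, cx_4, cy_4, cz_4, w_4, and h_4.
cx_1 = 4
cy_1 = 9
cz_1 = 7
h_1 = 7
cx_2 = 4
cy_2 = 8
cz_2 = 1
h_2 = 3
cx_3 = 9
cy_3 = 12
cz_3 = 11
cx_4 = 7
cy_4 = 1
cz_4 = 6
w_4 = 5
h_4 = 5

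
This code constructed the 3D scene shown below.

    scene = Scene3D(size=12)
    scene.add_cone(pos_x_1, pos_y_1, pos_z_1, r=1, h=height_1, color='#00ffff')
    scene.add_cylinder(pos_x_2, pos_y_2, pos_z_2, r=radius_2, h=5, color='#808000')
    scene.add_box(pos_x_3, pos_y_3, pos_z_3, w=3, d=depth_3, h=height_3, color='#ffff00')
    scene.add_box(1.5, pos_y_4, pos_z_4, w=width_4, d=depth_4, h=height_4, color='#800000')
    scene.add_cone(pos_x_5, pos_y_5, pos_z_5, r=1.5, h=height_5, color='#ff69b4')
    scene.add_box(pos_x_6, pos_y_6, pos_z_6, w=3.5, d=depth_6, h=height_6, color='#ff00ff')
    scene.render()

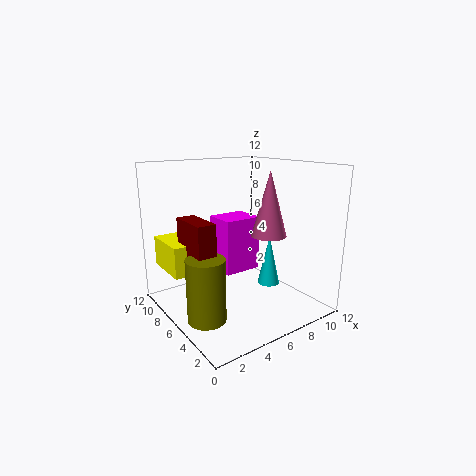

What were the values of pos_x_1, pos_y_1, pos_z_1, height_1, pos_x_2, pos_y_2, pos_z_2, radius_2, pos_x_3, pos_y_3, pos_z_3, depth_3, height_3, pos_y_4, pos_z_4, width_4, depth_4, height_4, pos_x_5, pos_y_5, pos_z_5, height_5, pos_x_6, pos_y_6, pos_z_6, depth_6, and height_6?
pos_x_1 = 9.5, pos_y_1 = 6, pos_z_1 = 1, height_1 = 4.5, pos_x_2 = 2, pos_y_2 = 4.5, pos_z_2 = 0.5, radius_2 = 1.5, pos_x_3 = 0.5, pos_y_3 = 6.5, pos_z_3 = 3.5, depth_3 = 4, height_3 = 2.5, pos_y_4 = 4.5, pos_z_4 = 3.5, width_4 = 1.5, depth_4 = 3.5, height_4 = 4.5, pos_x_5 = 8.5, pos_y_5 = 5, pos_z_5 = 6, height_5 = 5.5, pos_x_6 = 6, pos_y_6 = 7.5, pos_z_6 = 2, depth_6 = 3, height_6 = 5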